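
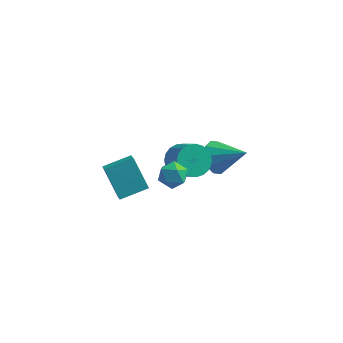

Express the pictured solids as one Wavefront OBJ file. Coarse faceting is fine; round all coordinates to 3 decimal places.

v -1.057 1.228 -1.218
v -0.503 2.044 -1.05
v 0.371 1.227 0.027
v -0.183 0.412 -0.142
v -0.808 2.087 -0.77
v 0.067 1.27 0.307
v -1.155 1.981 -0.568
v -0.281 1.165 0.509
v -1.486 1.746 -0.478
v -0.611 0.929 0.599
v -1.743 1.421 -0.516
v -0.868 0.604 0.561
v -1.881 1.062 -0.675
v -1.006 0.246 0.401
v -1.876 0.733 -0.929
v -1.001 -0.084 0.148
v -1.73 0.489 -1.232
v -0.856 -0.328 -0.156
v -1.468 0.373 -1.534
v -0.593 -0.444 -0.457
v -1.135 0.405 -1.78
v -0.26 -0.412 -0.703
v -0.788 0.579 -1.93
v 0.087 -0.238 -0.853
v -0.488 0.865 -1.956
v 0.387 0.049 -0.879
v -0.286 1.215 -1.855
v 0.588 0.398 -0.778
v -0.218 1.566 -1.644
v 0.657 0.75 -0.567
v -0.295 1.86 -1.359
v 0.58 1.043 -0.282
v -1.312 -1.839 1.407
v -0.721 -1.781 2.032
v -0.559 -2.839 0.788
v 0.032 -2.781 1.413
v -0.749 -3.103 1.587
v -1.214 -2.486 1.969
v -0.066 -2.134 0.851
v -0.531 -1.517 1.233
v 0.049 -1.964 1.688
v -0.373 -2.562 2.143
v -0.907 -2.058 0.677
v -1.329 -2.656 1.132
v -4.005 -3.348 2.348
v -3.675 -4.07 2.957
v -2.755 -2.47 2.712
v -2.426 -3.192 3.321
v -3.034 -4.128 0.899
v -2.705 -4.85 1.508
v -1.785 -3.25 1.263
v -1.455 -3.972 1.872
v 0.441 2.759 -2.221
v 1.036 2.776 -3.098
v 2.159 2.501 -1.059
v 0.981 3.391 -2.879
v 0.719 3.764 -2.409
v 0.351 3.754 -1.867
v 0.017 3.364 -1.46
v -0.154 2.742 -1.344
v -0.099 2.127 -1.563
v 0.163 1.754 -2.033
v 0.531 1.764 -2.575
v 0.865 2.154 -2.982
f 2 1 5
f 2 5 3
f 3 5 6
f 3 6 4
f 5 1 7
f 5 7 6
f 6 7 8
f 6 8 4
f 7 1 9
f 7 9 8
f 8 9 10
f 8 10 4
f 9 1 11
f 9 11 10
f 10 11 12
f 10 12 4
f 11 1 13
f 11 13 12
f 12 13 14
f 12 14 4
f 13 1 15
f 13 15 14
f 14 15 16
f 14 16 4
f 15 1 17
f 15 17 16
f 16 17 18
f 16 18 4
f 17 1 19
f 17 19 18
f 18 19 20
f 18 20 4
f 19 1 21
f 19 21 20
f 20 21 22
f 20 22 4
f 21 1 23
f 21 23 22
f 22 23 24
f 22 24 4
f 23 1 25
f 23 25 24
f 24 25 26
f 24 26 4
f 25 1 27
f 25 27 26
f 26 27 28
f 26 28 4
f 27 1 29
f 27 29 28
f 28 29 30
f 28 30 4
f 29 1 31
f 29 31 30
f 30 31 32
f 30 32 4
f 31 1 2
f 31 2 32
f 32 2 3
f 32 3 4
f 33 44 38
f 33 38 34
f 33 34 40
f 33 40 43
f 33 43 44
f 34 38 42
f 38 44 37
f 44 43 35
f 43 40 39
f 40 34 41
f 36 42 37
f 36 37 35
f 36 35 39
f 36 39 41
f 36 41 42
f 37 42 38
f 35 37 44
f 39 35 43
f 41 39 40
f 42 41 34
f 46 48 45
f 49 46 45
f 45 48 47
f 47 49 45
f 46 52 48
f 50 46 49
f 50 52 46
f 48 52 47
f 51 49 47
f 47 52 51
f 51 50 49
f 52 50 51
f 54 53 56
f 54 56 55
f 56 53 57
f 56 57 55
f 57 53 58
f 57 58 55
f 58 53 59
f 58 59 55
f 59 53 60
f 59 60 55
f 60 53 61
f 60 61 55
f 61 53 62
f 61 62 55
f 62 53 63
f 62 63 55
f 63 53 64
f 63 64 55
f 64 53 54
f 64 54 55



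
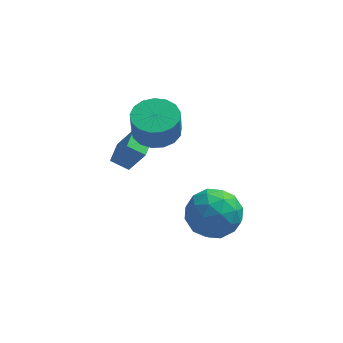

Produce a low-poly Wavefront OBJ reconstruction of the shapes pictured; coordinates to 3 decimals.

v -3.136 -0.611 -2.172
v -3.839 -0.506 -1.744
v -2.931 0.384 -2.08
v -3.634 0.489 -1.652
v -2.486 -0.849 -1.048
v -3.189 -0.744 -0.62
v -2.281 0.146 -0.956
v -2.984 0.251 -0.528
v -2.066 -1.005 0.564
v -1.154 -0.832 0.626
v -1.183 -1.083 1.738
v -2.094 -1.255 1.676
v -1.343 -0.438 0.71
v -1.371 -0.689 1.822
v -1.698 -0.174 0.761
v -1.726 -0.424 1.873
v -2.136 -0.1 0.766
v -2.165 -0.35 1.878
v -2.559 -0.233 0.725
v -2.588 -0.484 1.837
v -2.869 -0.543 0.648
v -2.897 -0.794 1.759
v -2.995 -0.959 0.551
v -3.023 -1.21 1.662
v -2.907 -1.385 0.457
v -2.936 -1.636 1.568
v -2.628 -1.724 0.387
v -2.656 -1.975 1.499
v -2.219 -1.899 0.359
v -2.247 -2.149 1.47
v -1.775 -1.868 0.377
v -1.804 -2.119 1.489
v -1.398 -1.64 0.438
v -1.427 -1.89 1.55
v -1.174 -1.266 0.528
v -1.202 -1.517 1.64
v -0.177 -1.489 -2.405
v 0.586 -1.177 -3.231
v -0.406 -3.163 -3.249
v 0.357 -2.851 -4.075
v 0.724 -3.044 -2.984
v 0.866 -2.01 -2.462
v -0.686 -2.33 -4.018
v -0.544 -1.296 -3.496
v 0.272 -1.697 -4.227
v 1.143 -2.138 -3.589
v -0.963 -2.202 -2.891
v -0.092 -2.643 -2.253
v 0.225 -1.186 -2.744
v -0.045 -3.154 -3.736
v 0.171 -3.268 -3.095
v 0.62 -3.084 -3.58
v 0.389 -1.676 -2.292
v 0.838 -1.492 -2.777
v 0.919 -2.59 -2.633
v -0.658 -2.848 -3.703
v -0.209 -2.664 -4.188
v -0.44 -1.256 -2.9
v 0.009 -1.072 -3.385
v -0.739 -1.75 -3.847
v 0.489 -1.308 -3.815
v 0.354 -2.292 -4.311
v -0.259 -1.986 -4.277
v -0.176 -1.378 -3.971
v 1.001 -1.568 -3.44
v 0.866 -2.552 -3.936
v 1.082 -2.665 -3.295
v 1.165 -2.057 -2.988
v 0.816 -1.873 -4.025
v -0.686 -1.788 -2.544
v -0.821 -2.772 -3.04
v -0.985 -2.283 -3.492
v -0.902 -1.675 -3.185
v -0.174 -2.048 -2.169
v -0.309 -3.032 -2.665
v 0.356 -2.962 -2.509
v 0.439 -2.354 -2.203
v -0.636 -2.467 -2.455
f 2 4 1
f 5 2 1
f 1 4 3
f 3 5 1
f 2 8 4
f 6 2 5
f 6 8 2
f 4 8 3
f 7 5 3
f 3 8 7
f 7 6 5
f 8 6 7
f 10 9 13
f 10 13 11
f 11 13 14
f 11 14 12
f 13 9 15
f 13 15 14
f 14 15 16
f 14 16 12
f 15 9 17
f 15 17 16
f 16 17 18
f 16 18 12
f 17 9 19
f 17 19 18
f 18 19 20
f 18 20 12
f 19 9 21
f 19 21 20
f 20 21 22
f 20 22 12
f 21 9 23
f 21 23 22
f 22 23 24
f 22 24 12
f 23 9 25
f 23 25 24
f 24 25 26
f 24 26 12
f 25 9 27
f 25 27 26
f 26 27 28
f 26 28 12
f 27 9 29
f 27 29 28
f 28 29 30
f 28 30 12
f 29 9 31
f 29 31 30
f 30 31 32
f 30 32 12
f 31 9 33
f 31 33 32
f 32 33 34
f 32 34 12
f 33 9 35
f 33 35 34
f 34 35 36
f 34 36 12
f 35 9 10
f 35 10 36
f 36 10 11
f 36 11 12
f 37 74 53
f 74 48 77
f 53 77 42
f 74 77 53
f 37 53 49
f 53 42 54
f 49 54 38
f 53 54 49
f 37 49 58
f 49 38 59
f 58 59 44
f 49 59 58
f 37 58 70
f 58 44 73
f 70 73 47
f 58 73 70
f 37 70 74
f 70 47 78
f 74 78 48
f 70 78 74
f 38 54 65
f 54 42 68
f 65 68 46
f 54 68 65
f 42 77 55
f 77 48 76
f 55 76 41
f 77 76 55
f 48 78 75
f 78 47 71
f 75 71 39
f 78 71 75
f 47 73 72
f 73 44 60
f 72 60 43
f 73 60 72
f 44 59 64
f 59 38 61
f 64 61 45
f 59 61 64
f 40 66 52
f 66 46 67
f 52 67 41
f 66 67 52
f 40 52 50
f 52 41 51
f 50 51 39
f 52 51 50
f 40 50 57
f 50 39 56
f 57 56 43
f 50 56 57
f 40 57 62
f 57 43 63
f 62 63 45
f 57 63 62
f 40 62 66
f 62 45 69
f 66 69 46
f 62 69 66
f 41 67 55
f 67 46 68
f 55 68 42
f 67 68 55
f 39 51 75
f 51 41 76
f 75 76 48
f 51 76 75
f 43 56 72
f 56 39 71
f 72 71 47
f 56 71 72
f 45 63 64
f 63 43 60
f 64 60 44
f 63 60 64
f 46 69 65
f 69 45 61
f 65 61 38
f 69 61 65



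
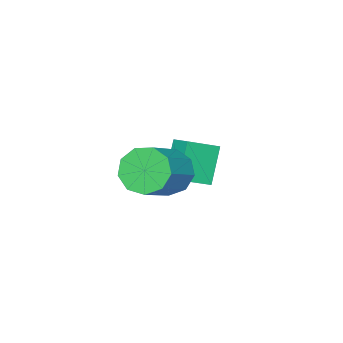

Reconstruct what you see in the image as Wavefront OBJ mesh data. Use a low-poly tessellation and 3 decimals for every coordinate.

v -1.274 -3.905 -3.012
v -2.3 -4.261 -1.466
v -1.048 -3.05 -2.665
v -2.075 -3.406 -1.118
v 0.015 -4.534 -2.302
v -1.012 -4.89 -0.755
v 0.24 -3.679 -1.954
v -0.786 -4.035 -0.408
v 1.686 -3.036 -0.426
v 2.292 -3.357 -1.274
v 4.059 -3.064 -0.122
v 3.454 -2.744 0.726
v 2.187 -2.619 -1.3
v 3.954 -2.327 -0.148
v 1.847 -2.077 -0.917
v 3.615 -1.784 0.235
v 1.433 -1.983 -0.305
v 3.2 -1.69 0.847
v 1.137 -2.382 0.251
v 2.904 -2.09 1.403
v 1.098 -3.088 0.49
v 2.865 -2.795 1.642
v 1.334 -3.769 0.3
v 3.102 -3.476 1.452
v 1.735 -4.107 -0.229
v 3.503 -3.815 0.923
v 2.114 -3.945 -0.851
v 3.881 -3.652 0.301
f 2 4 1
f 5 2 1
f 1 4 3
f 3 5 1
f 2 8 4
f 6 2 5
f 6 8 2
f 4 8 3
f 7 5 3
f 3 8 7
f 7 6 5
f 8 6 7
f 10 9 13
f 10 13 11
f 11 13 14
f 11 14 12
f 13 9 15
f 13 15 14
f 14 15 16
f 14 16 12
f 15 9 17
f 15 17 16
f 16 17 18
f 16 18 12
f 17 9 19
f 17 19 18
f 18 19 20
f 18 20 12
f 19 9 21
f 19 21 20
f 20 21 22
f 20 22 12
f 21 9 23
f 21 23 22
f 22 23 24
f 22 24 12
f 23 9 25
f 23 25 24
f 24 25 26
f 24 26 12
f 25 9 27
f 25 27 26
f 26 27 28
f 26 28 12
f 27 9 10
f 27 10 28
f 28 10 11
f 28 11 12



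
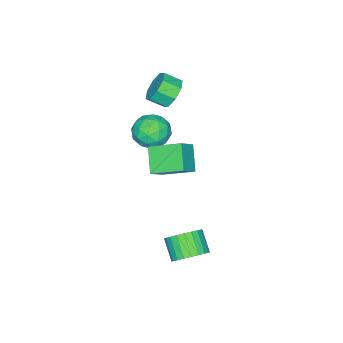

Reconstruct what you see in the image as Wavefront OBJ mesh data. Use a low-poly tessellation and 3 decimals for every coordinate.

v -3.881 -2.198 0.765
v -3.167 -1.52 1.158
v -2.645 -2.425 1.769
v -3.359 -3.102 1.375
v -3.826 -1.584 1.627
v -3.304 -2.488 2.238
v -4.517 -2.007 1.591
v -3.995 -2.911 2.202
v -4.836 -2.542 1.071
v -4.314 -3.446 1.682
v -4.595 -2.875 0.371
v -4.073 -3.78 0.982
v -3.936 -2.812 -0.098
v -3.414 -3.716 0.513
v -3.245 -2.389 -0.062
v -2.723 -3.293 0.549
v -2.926 -1.854 0.458
v -2.404 -2.758 1.069
v -2.4 -1.769 -0.163
v -1.632 -0.997 -0.735
v -1.748 -3.263 -1.305
v -0.98 -2.491 -1.877
v -0.783 -2.797 -0.702
v -1.185 -1.873 0.004
v -2.195 -2.387 -2.044
v -2.597 -1.463 -1.338
v -1.505 -1.379 -1.898
v -0.632 -1.632 -1.068
v -2.748 -2.628 -0.972
v -1.875 -2.881 -0.142
v -2.073 -1.251 -0.349
v -1.307 -3.009 -1.691
v -1.191 -3.188 -1
v -0.74 -2.734 -1.337
v -1.811 -1.766 0.086
v -1.359 -1.313 -0.251
v -0.86 -2.371 -0.231
v -2.021 -2.947 -1.789
v -1.569 -2.494 -2.126
v -2.64 -1.526 -0.703
v -2.189 -1.072 -1.04
v -2.52 -1.889 -1.809
v -1.547 -1.022 -1.369
v -1.164 -1.901 -2.04
v -1.878 -1.84 -2.138
v -2.115 -1.297 -1.723
v -1.034 -1.171 -0.881
v -0.651 -2.05 -1.552
v -0.535 -2.229 -0.861
v -0.772 -1.686 -0.447
v -0.96 -1.396 -1.564
v -2.729 -2.21 -0.488
v -2.346 -3.089 -1.159
v -2.608 -2.574 -1.593
v -2.845 -2.031 -1.179
v -2.216 -2.359 -0
v -1.833 -3.238 -0.671
v -1.265 -2.963 -0.317
v -1.502 -2.42 0.098
v -2.42 -2.864 -0.476
v -0.2 -0.42 -0.4
v -0.865 1.35 0.392
v 0.81 0.468 -1.535
v 0.146 2.238 -0.743
v 0.874 -0.438 0.543
v 0.21 1.332 1.335
v 1.885 0.45 -0.592
v 1.22 2.22 0.2
v 3.538 4.37 -4.42
v 4.069 3.562 -4.878
v 3.433 2.601 -3.918
v 2.902 3.41 -3.46
v 4.339 3.679 -4.582
v 3.702 2.718 -3.621
v 4.487 3.902 -4.261
v 3.85 2.941 -3.301
v 4.49 4.196 -3.964
v 3.854 3.235 -3.004
v 4.349 4.516 -3.737
v 3.713 3.555 -2.777
v 4.084 4.814 -3.614
v 3.448 3.853 -2.654
v 3.736 5.045 -3.613
v 3.1 4.084 -2.653
v 3.358 5.173 -3.736
v 2.722 4.212 -2.776
v 3.007 5.179 -3.962
v 2.371 4.218 -3.002
v 2.738 5.062 -4.259
v 2.101 4.101 -3.298
v 2.59 4.839 -4.579
v 1.953 3.878 -3.619
v 2.586 4.545 -4.876
v 1.95 3.584 -3.916
v 2.727 4.225 -5.103
v 2.091 3.264 -4.143
v 2.992 3.927 -5.226
v 2.356 2.966 -4.266
v 3.34 3.696 -5.227
v 2.704 2.735 -4.267
v 3.718 3.568 -5.104
v 3.082 2.607 -4.144
f 2 1 5
f 2 5 3
f 3 5 6
f 3 6 4
f 5 1 7
f 5 7 6
f 6 7 8
f 6 8 4
f 7 1 9
f 7 9 8
f 8 9 10
f 8 10 4
f 9 1 11
f 9 11 10
f 10 11 12
f 10 12 4
f 11 1 13
f 11 13 12
f 12 13 14
f 12 14 4
f 13 1 15
f 13 15 14
f 14 15 16
f 14 16 4
f 15 1 17
f 15 17 16
f 16 17 18
f 16 18 4
f 17 1 2
f 17 2 18
f 18 2 3
f 18 3 4
f 19 56 35
f 56 30 59
f 35 59 24
f 56 59 35
f 19 35 31
f 35 24 36
f 31 36 20
f 35 36 31
f 19 31 40
f 31 20 41
f 40 41 26
f 31 41 40
f 19 40 52
f 40 26 55
f 52 55 29
f 40 55 52
f 19 52 56
f 52 29 60
f 56 60 30
f 52 60 56
f 20 36 47
f 36 24 50
f 47 50 28
f 36 50 47
f 24 59 37
f 59 30 58
f 37 58 23
f 59 58 37
f 30 60 57
f 60 29 53
f 57 53 21
f 60 53 57
f 29 55 54
f 55 26 42
f 54 42 25
f 55 42 54
f 26 41 46
f 41 20 43
f 46 43 27
f 41 43 46
f 22 48 34
f 48 28 49
f 34 49 23
f 48 49 34
f 22 34 32
f 34 23 33
f 32 33 21
f 34 33 32
f 22 32 39
f 32 21 38
f 39 38 25
f 32 38 39
f 22 39 44
f 39 25 45
f 44 45 27
f 39 45 44
f 22 44 48
f 44 27 51
f 48 51 28
f 44 51 48
f 23 49 37
f 49 28 50
f 37 50 24
f 49 50 37
f 21 33 57
f 33 23 58
f 57 58 30
f 33 58 57
f 25 38 54
f 38 21 53
f 54 53 29
f 38 53 54
f 27 45 46
f 45 25 42
f 46 42 26
f 45 42 46
f 28 51 47
f 51 27 43
f 47 43 20
f 51 43 47
f 62 64 61
f 65 62 61
f 61 64 63
f 63 65 61
f 62 68 64
f 66 62 65
f 66 68 62
f 64 68 63
f 67 65 63
f 63 68 67
f 67 66 65
f 68 66 67
f 70 69 73
f 70 73 71
f 71 73 74
f 71 74 72
f 73 69 75
f 73 75 74
f 74 75 76
f 74 76 72
f 75 69 77
f 75 77 76
f 76 77 78
f 76 78 72
f 77 69 79
f 77 79 78
f 78 79 80
f 78 80 72
f 79 69 81
f 79 81 80
f 80 81 82
f 80 82 72
f 81 69 83
f 81 83 82
f 82 83 84
f 82 84 72
f 83 69 85
f 83 85 84
f 84 85 86
f 84 86 72
f 85 69 87
f 85 87 86
f 86 87 88
f 86 88 72
f 87 69 89
f 87 89 88
f 88 89 90
f 88 90 72
f 89 69 91
f 89 91 90
f 90 91 92
f 90 92 72
f 91 69 93
f 91 93 92
f 92 93 94
f 92 94 72
f 93 69 95
f 93 95 94
f 94 95 96
f 94 96 72
f 95 69 97
f 95 97 96
f 96 97 98
f 96 98 72
f 97 69 99
f 97 99 98
f 98 99 100
f 98 100 72
f 99 69 101
f 99 101 100
f 100 101 102
f 100 102 72
f 101 69 70
f 101 70 102
f 102 70 71
f 102 71 72



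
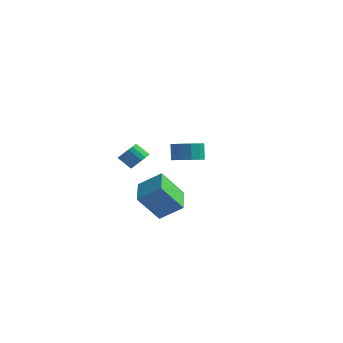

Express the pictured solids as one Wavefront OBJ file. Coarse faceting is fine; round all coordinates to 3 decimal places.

v -2.066 3.768 -3.949
v -1.096 3.563 -3.637
v -1.383 3.966 -2.478
v -2.354 4.172 -2.791
v -1.094 4.116 -3.829
v -1.381 4.519 -2.67
v -1.4 4.559 -4.059
v -1.687 4.963 -2.901
v -1.918 4.751 -4.255
v -2.206 5.155 -3.096
v -2.483 4.631 -4.353
v -2.771 5.035 -3.194
v -2.916 4.237 -4.323
v -3.203 4.641 -3.165
v -3.079 3.694 -4.175
v -3.366 4.098 -3.016
v -2.92 3.175 -3.955
v -3.208 3.578 -2.796
v -2.491 2.844 -3.733
v -2.778 3.247 -2.574
v -1.926 2.806 -3.58
v -2.214 3.21 -2.421
v -1.406 3.074 -3.544
v -1.694 3.478 -2.385
v -0.292 -2.215 -4.923
v -1.192 -3.158 -3.226
v 0.985 -1.669 -3.942
v 0.085 -2.612 -2.245
v 0.675 -3.808 -5.295
v -0.225 -4.751 -3.598
v 1.952 -3.262 -4.314
v 1.052 -4.205 -2.617
v -1.733 -2.069 -1.889
v -1.238 -1.968 -1.321
v -2.052 -2.13 -0.583
v -2.547 -2.231 -1.151
v -1.353 -1.655 -1.378
v -2.166 -1.817 -0.64
v -1.542 -1.423 -1.536
v -2.356 -1.586 -0.798
v -1.769 -1.32 -1.764
v -2.583 -1.482 -1.026
v -1.99 -1.365 -2.017
v -2.803 -1.527 -1.279
v -2.159 -1.549 -2.244
v -2.973 -1.712 -1.507
v -2.244 -1.836 -2.401
v -3.058 -1.999 -1.664
v -2.228 -2.17 -2.457
v -3.042 -2.332 -1.719
v -2.114 -2.483 -2.4
v -2.927 -2.645 -1.662
v -1.924 -2.714 -2.242
v -2.738 -2.877 -1.504
v -1.697 -2.818 -2.014
v -2.511 -2.98 -1.276
v -1.477 -2.773 -1.761
v -2.29 -2.935 -1.023
v -1.307 -2.588 -1.533
v -2.121 -2.751 -0.796
v -1.222 -2.301 -1.376
v -2.036 -2.464 -0.639
f 2 1 5
f 2 5 3
f 3 5 6
f 3 6 4
f 5 1 7
f 5 7 6
f 6 7 8
f 6 8 4
f 7 1 9
f 7 9 8
f 8 9 10
f 8 10 4
f 9 1 11
f 9 11 10
f 10 11 12
f 10 12 4
f 11 1 13
f 11 13 12
f 12 13 14
f 12 14 4
f 13 1 15
f 13 15 14
f 14 15 16
f 14 16 4
f 15 1 17
f 15 17 16
f 16 17 18
f 16 18 4
f 17 1 19
f 17 19 18
f 18 19 20
f 18 20 4
f 19 1 21
f 19 21 20
f 20 21 22
f 20 22 4
f 21 1 23
f 21 23 22
f 22 23 24
f 22 24 4
f 23 1 2
f 23 2 24
f 24 2 3
f 24 3 4
f 26 28 25
f 29 26 25
f 25 28 27
f 27 29 25
f 26 32 28
f 30 26 29
f 30 32 26
f 28 32 27
f 31 29 27
f 27 32 31
f 31 30 29
f 32 30 31
f 34 33 37
f 34 37 35
f 35 37 38
f 35 38 36
f 37 33 39
f 37 39 38
f 38 39 40
f 38 40 36
f 39 33 41
f 39 41 40
f 40 41 42
f 40 42 36
f 41 33 43
f 41 43 42
f 42 43 44
f 42 44 36
f 43 33 45
f 43 45 44
f 44 45 46
f 44 46 36
f 45 33 47
f 45 47 46
f 46 47 48
f 46 48 36
f 47 33 49
f 47 49 48
f 48 49 50
f 48 50 36
f 49 33 51
f 49 51 50
f 50 51 52
f 50 52 36
f 51 33 53
f 51 53 52
f 52 53 54
f 52 54 36
f 53 33 55
f 53 55 54
f 54 55 56
f 54 56 36
f 55 33 57
f 55 57 56
f 56 57 58
f 56 58 36
f 57 33 59
f 57 59 58
f 58 59 60
f 58 60 36
f 59 33 61
f 59 61 60
f 60 61 62
f 60 62 36
f 61 33 34
f 61 34 62
f 62 34 35
f 62 35 36



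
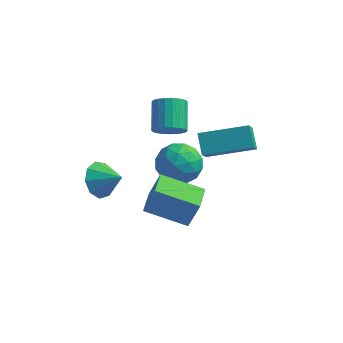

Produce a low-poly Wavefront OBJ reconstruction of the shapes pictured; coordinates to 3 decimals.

v -2.215 2.254 -1.535
v -1.239 2.288 -0.997
v -2.181 0.452 -1.483
v -1.205 0.486 -0.945
v -2.135 0.828 -0.435
v -2.157 1.941 -0.467
v -1.263 0.799 -2.013
v -1.285 1.912 -2.045
v -0.651 1.389 -1.292
v -1.19 1.407 -0.317
v -2.23 1.333 -2.163
v -2.769 1.351 -1.188
v -1.73 2.429 -1.271
v -1.69 0.311 -1.209
v -2.237 0.511 -0.91
v -1.663 0.532 -0.593
v -2.269 2.226 -0.959
v -1.696 2.246 -0.643
v -2.223 1.387 -0.312
v -1.724 0.494 -1.837
v -1.151 0.514 -1.521
v -1.757 2.208 -1.887
v -1.183 2.229 -1.57
v -1.197 1.353 -2.168
v -0.811 1.921 -1.128
v -0.791 0.861 -1.097
v -0.825 1.045 -1.725
v -0.838 1.7 -1.744
v -1.128 1.931 -0.554
v -1.108 0.872 -0.524
v -1.655 1.073 -0.224
v -1.667 1.727 -0.243
v -0.782 1.402 -0.728
v -2.312 1.868 -1.956
v -2.292 0.809 -1.926
v -1.753 1.013 -2.237
v -1.765 1.667 -2.256
v -2.629 1.879 -1.383
v -2.609 0.819 -1.352
v -2.582 1.04 -0.736
v -2.595 1.695 -0.755
v -2.638 1.338 -1.752
v -1.663 -0.245 2.592
v -0.993 -0.286 2.926
v -1.326 0.904 3.741
v -1.997 0.945 3.408
v -0.933 -0.101 2.682
v -1.266 1.088 3.497
v -0.999 0.058 2.422
v -1.332 1.248 3.238
v -1.18 0.166 2.192
v -1.513 1.355 3.007
v -1.444 0.202 2.031
v -1.778 1.391 2.846
v -1.747 0.161 1.967
v -2.08 1.35 2.782
v -2.035 0.05 2.011
v -2.368 1.239 2.827
v -2.259 -0.112 2.156
v -2.592 1.077 2.971
v -2.38 -0.297 2.376
v -2.713 0.892 3.192
v -2.377 -0.473 2.634
v -2.71 0.716 3.449
v -2.25 -0.609 2.884
v -2.584 0.58 3.7
v -2.023 -0.682 3.084
v -2.356 0.507 3.9
v -1.733 -0.68 3.199
v -2.066 0.509 4.014
v -1.431 -0.602 3.209
v -1.764 0.587 4.025
v -1.169 -0.463 3.112
v -1.502 0.726 3.928
v -1.517 -4.532 1.346
v -1.068 -4.386 2.664
v -1.639 -3.331 1.254
v -1.19 -3.185 2.572
v 0.31 -4.395 0.708
v 0.759 -4.249 2.026
v 0.188 -3.194 0.616
v 0.637 -3.048 1.934
v -3.993 -2.528 0.753
v -3.542 -2.729 -0.011
v -2.967 -2.712 1.407
v -3.505 -2.119 0.103
v -3.696 -1.699 0.521
v -4.026 -1.667 1.048
v -4.34 -2.038 1.437
v -4.492 -2.638 1.506
v -4.41 -3.186 1.222
v -4.133 -3.426 0.719
v -3.79 -3.246 0.232
v 0.153 -1.09 2.099
v 0.228 -2.051 3.155
v -0.236 -0.375 2.777
v -0.162 -1.336 3.833
v 2.122 -0.444 2.547
v 2.196 -1.405 3.603
v 1.732 0.271 3.225
v 1.807 -0.69 4.281
f 1 38 17
f 38 12 41
f 17 41 6
f 38 41 17
f 1 17 13
f 17 6 18
f 13 18 2
f 17 18 13
f 1 13 22
f 13 2 23
f 22 23 8
f 13 23 22
f 1 22 34
f 22 8 37
f 34 37 11
f 22 37 34
f 1 34 38
f 34 11 42
f 38 42 12
f 34 42 38
f 2 18 29
f 18 6 32
f 29 32 10
f 18 32 29
f 6 41 19
f 41 12 40
f 19 40 5
f 41 40 19
f 12 42 39
f 42 11 35
f 39 35 3
f 42 35 39
f 11 37 36
f 37 8 24
f 36 24 7
f 37 24 36
f 8 23 28
f 23 2 25
f 28 25 9
f 23 25 28
f 4 30 16
f 30 10 31
f 16 31 5
f 30 31 16
f 4 16 14
f 16 5 15
f 14 15 3
f 16 15 14
f 4 14 21
f 14 3 20
f 21 20 7
f 14 20 21
f 4 21 26
f 21 7 27
f 26 27 9
f 21 27 26
f 4 26 30
f 26 9 33
f 30 33 10
f 26 33 30
f 5 31 19
f 31 10 32
f 19 32 6
f 31 32 19
f 3 15 39
f 15 5 40
f 39 40 12
f 15 40 39
f 7 20 36
f 20 3 35
f 36 35 11
f 20 35 36
f 9 27 28
f 27 7 24
f 28 24 8
f 27 24 28
f 10 33 29
f 33 9 25
f 29 25 2
f 33 25 29
f 44 43 47
f 44 47 45
f 45 47 48
f 45 48 46
f 47 43 49
f 47 49 48
f 48 49 50
f 48 50 46
f 49 43 51
f 49 51 50
f 50 51 52
f 50 52 46
f 51 43 53
f 51 53 52
f 52 53 54
f 52 54 46
f 53 43 55
f 53 55 54
f 54 55 56
f 54 56 46
f 55 43 57
f 55 57 56
f 56 57 58
f 56 58 46
f 57 43 59
f 57 59 58
f 58 59 60
f 58 60 46
f 59 43 61
f 59 61 60
f 60 61 62
f 60 62 46
f 61 43 63
f 61 63 62
f 62 63 64
f 62 64 46
f 63 43 65
f 63 65 64
f 64 65 66
f 64 66 46
f 65 43 67
f 65 67 66
f 66 67 68
f 66 68 46
f 67 43 69
f 67 69 68
f 68 69 70
f 68 70 46
f 69 43 71
f 69 71 70
f 70 71 72
f 70 72 46
f 71 43 73
f 71 73 72
f 72 73 74
f 72 74 46
f 73 43 44
f 73 44 74
f 74 44 45
f 74 45 46
f 76 78 75
f 79 76 75
f 75 78 77
f 77 79 75
f 76 82 78
f 80 76 79
f 80 82 76
f 78 82 77
f 81 79 77
f 77 82 81
f 81 80 79
f 82 80 81
f 84 83 86
f 84 86 85
f 86 83 87
f 86 87 85
f 87 83 88
f 87 88 85
f 88 83 89
f 88 89 85
f 89 83 90
f 89 90 85
f 90 83 91
f 90 91 85
f 91 83 92
f 91 92 85
f 92 83 93
f 92 93 85
f 93 83 84
f 93 84 85
f 95 97 94
f 98 95 94
f 94 97 96
f 96 98 94
f 95 101 97
f 99 95 98
f 99 101 95
f 97 101 96
f 100 98 96
f 96 101 100
f 100 99 98
f 101 99 100



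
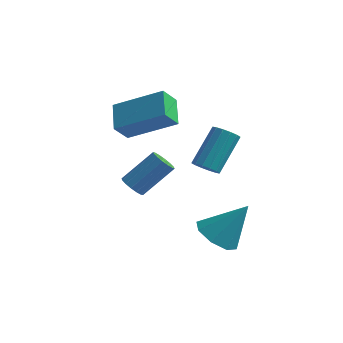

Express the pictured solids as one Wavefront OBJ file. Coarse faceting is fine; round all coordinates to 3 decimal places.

v -2.216 1.163 -1.345
v -1.933 1.386 -1.733
v -1.1 2.259 -0.623
v -1.384 2.037 -0.235
v -2.149 1.551 -1.7
v -1.316 2.424 -0.59
v -2.384 1.612 -1.572
v -1.551 2.485 -0.462
v -2.574 1.553 -1.383
v -1.741 2.426 -0.273
v -2.668 1.389 -1.184
v -1.835 2.263 -0.074
v -2.641 1.165 -1.028
v -1.808 2.039 0.082
v -2.5 0.941 -0.957
v -1.667 1.814 0.153
v -2.284 0.776 -0.99
v -1.451 1.649 0.12
v -2.049 0.715 -1.118
v -1.216 1.588 -0.008
v -1.859 0.774 -1.307
v -1.026 1.647 -0.197
v -1.765 0.937 -1.506
v -0.932 1.811 -0.396
v -1.792 1.161 -1.662
v -0.959 2.035 -0.552
v -3.382 3.157 -0.167
v -3.642 2.568 0.558
v -3.923 4.153 0.449
v -4.183 3.564 1.174
v -1.517 3.556 0.826
v -1.777 2.967 1.551
v -2.058 4.552 1.442
v -2.318 3.963 2.167
v 0.379 1.753 -0.013
v 0.604 2.102 -0.389
v 0.867 3.296 0.878
v 0.641 2.947 1.253
v 0.321 2.165 -0.389
v 0.584 3.358 0.878
v 0.053 2.117 -0.288
v 0.316 3.31 0.978
v -0.127 1.972 -0.114
v 0.136 3.165 1.153
v -0.172 1.768 0.087
v 0.091 2.961 1.354
v -0.07 1.56 0.262
v 0.193 2.754 1.528
v 0.153 1.404 0.362
v 0.416 2.598 1.629
v 0.436 1.342 0.362
v 0.699 2.535 1.629
v 0.704 1.39 0.262
v 0.967 2.583 1.528
v 0.884 1.535 0.087
v 1.147 2.728 1.354
v 0.929 1.739 -0.114
v 1.192 2.932 1.153
v 0.827 1.946 -0.288
v 1.09 3.14 0.978
v 0.874 1.639 -3.354
v 1.301 2.269 -3.889
v 1.826 2.241 -1.886
v 0.7 2.519 -3.601
v 0.2 2.253 -3.169
v 0.096 1.628 -2.844
v 0.447 1.01 -2.819
v 1.048 0.76 -3.106
v 1.547 1.025 -3.539
v 1.652 1.65 -3.863
f 2 1 5
f 2 5 3
f 3 5 6
f 3 6 4
f 5 1 7
f 5 7 6
f 6 7 8
f 6 8 4
f 7 1 9
f 7 9 8
f 8 9 10
f 8 10 4
f 9 1 11
f 9 11 10
f 10 11 12
f 10 12 4
f 11 1 13
f 11 13 12
f 12 13 14
f 12 14 4
f 13 1 15
f 13 15 14
f 14 15 16
f 14 16 4
f 15 1 17
f 15 17 16
f 16 17 18
f 16 18 4
f 17 1 19
f 17 19 18
f 18 19 20
f 18 20 4
f 19 1 21
f 19 21 20
f 20 21 22
f 20 22 4
f 21 1 23
f 21 23 22
f 22 23 24
f 22 24 4
f 23 1 25
f 23 25 24
f 24 25 26
f 24 26 4
f 25 1 2
f 25 2 26
f 26 2 3
f 26 3 4
f 28 30 27
f 31 28 27
f 27 30 29
f 29 31 27
f 28 34 30
f 32 28 31
f 32 34 28
f 30 34 29
f 33 31 29
f 29 34 33
f 33 32 31
f 34 32 33
f 36 35 39
f 36 39 37
f 37 39 40
f 37 40 38
f 39 35 41
f 39 41 40
f 40 41 42
f 40 42 38
f 41 35 43
f 41 43 42
f 42 43 44
f 42 44 38
f 43 35 45
f 43 45 44
f 44 45 46
f 44 46 38
f 45 35 47
f 45 47 46
f 46 47 48
f 46 48 38
f 47 35 49
f 47 49 48
f 48 49 50
f 48 50 38
f 49 35 51
f 49 51 50
f 50 51 52
f 50 52 38
f 51 35 53
f 51 53 52
f 52 53 54
f 52 54 38
f 53 35 55
f 53 55 54
f 54 55 56
f 54 56 38
f 55 35 57
f 55 57 56
f 56 57 58
f 56 58 38
f 57 35 59
f 57 59 58
f 58 59 60
f 58 60 38
f 59 35 36
f 59 36 60
f 60 36 37
f 60 37 38
f 62 61 64
f 62 64 63
f 64 61 65
f 64 65 63
f 65 61 66
f 65 66 63
f 66 61 67
f 66 67 63
f 67 61 68
f 67 68 63
f 68 61 69
f 68 69 63
f 69 61 70
f 69 70 63
f 70 61 62
f 70 62 63



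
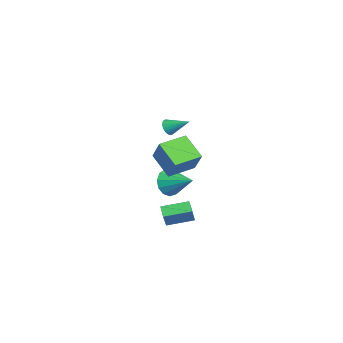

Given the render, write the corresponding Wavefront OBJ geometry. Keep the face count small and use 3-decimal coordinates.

v -4.187 -0.337 -3.583
v -3.633 -0.31 -4.522
v -2.993 1.097 -2.837
v -4.088 0.099 -4.578
v -4.575 0.368 -4.318
v -4.939 0.414 -3.825
v -5.063 0.221 -3.255
v -4.91 -0.149 -2.79
v -4.527 -0.579 -2.576
v -4.036 -0.932 -2.683
v -3.593 -1.096 -3.075
v -3.338 -1.02 -3.629
v -3.353 -0.726 -4.168
v 2.645 -1.38 2.024
v 3.713 -1.001 3.46
v 1.75 0.148 2.285
v 2.819 0.527 3.722
v 3.841 -0.487 0.898
v 4.91 -0.108 2.335
v 2.947 1.041 1.16
v 4.015 1.42 2.596
v 1.039 -0.454 3.598
v 1.325 -0.297 3.095
v 1.581 0.754 4.282
v 1.119 -0.189 3.066
v 0.901 -0.121 3.119
v 0.704 -0.104 3.244
v 0.559 -0.14 3.424
v 0.486 -0.224 3.63
v 0.498 -0.343 3.831
v 0.592 -0.479 3.997
v 0.754 -0.611 4.102
v 0.96 -0.719 4.131
v 1.177 -0.787 4.078
v 1.374 -0.804 3.952
v 1.52 -0.768 3.773
v 1.593 -0.684 3.567
v 1.581 -0.565 3.365
v 1.487 -0.429 3.2
v 0.037 -0.733 -4.28
v 0.727 -0.925 -3.172
v -0.08 0.974 -3.913
v 0.61 0.782 -2.804
v 0.81 -0.582 -4.736
v 1.5 -0.774 -3.627
v 0.693 1.125 -4.368
v 1.383 0.933 -3.26
f 2 1 4
f 2 4 3
f 4 1 5
f 4 5 3
f 5 1 6
f 5 6 3
f 6 1 7
f 6 7 3
f 7 1 8
f 7 8 3
f 8 1 9
f 8 9 3
f 9 1 10
f 9 10 3
f 10 1 11
f 10 11 3
f 11 1 12
f 11 12 3
f 12 1 13
f 12 13 3
f 13 1 2
f 13 2 3
f 15 17 14
f 18 15 14
f 14 17 16
f 16 18 14
f 15 21 17
f 19 15 18
f 19 21 15
f 17 21 16
f 20 18 16
f 16 21 20
f 20 19 18
f 21 19 20
f 23 22 25
f 23 25 24
f 25 22 26
f 25 26 24
f 26 22 27
f 26 27 24
f 27 22 28
f 27 28 24
f 28 22 29
f 28 29 24
f 29 22 30
f 29 30 24
f 30 22 31
f 30 31 24
f 31 22 32
f 31 32 24
f 32 22 33
f 32 33 24
f 33 22 34
f 33 34 24
f 34 22 35
f 34 35 24
f 35 22 36
f 35 36 24
f 36 22 37
f 36 37 24
f 37 22 38
f 37 38 24
f 38 22 39
f 38 39 24
f 39 22 23
f 39 23 24
f 41 43 40
f 44 41 40
f 40 43 42
f 42 44 40
f 41 47 43
f 45 41 44
f 45 47 41
f 43 47 42
f 46 44 42
f 42 47 46
f 46 45 44
f 47 45 46



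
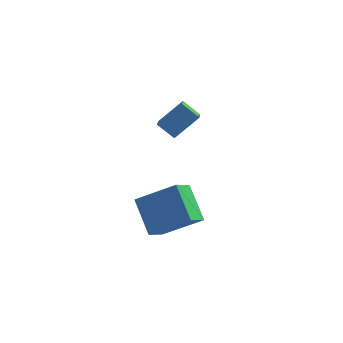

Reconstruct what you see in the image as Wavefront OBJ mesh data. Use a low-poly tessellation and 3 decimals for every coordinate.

v 1.584 3.054 2.697
v 1.924 1.722 3.393
v 0.913 3.158 3.224
v 1.253 1.827 3.92
v 2.327 3.673 3.52
v 2.667 2.342 4.216
v 1.656 3.778 4.047
v 1.996 2.446 4.743
v 1.453 0.062 -0.734
v 0.649 0.99 0.353
v 1.707 0.906 -1.267
v 0.902 1.835 -0.18
v 2.958 0.225 0.24
v 2.153 1.154 1.327
v 3.211 1.07 -0.293
v 2.407 1.998 0.794
f 2 4 1
f 5 2 1
f 1 4 3
f 3 5 1
f 2 8 4
f 6 2 5
f 6 8 2
f 4 8 3
f 7 5 3
f 3 8 7
f 7 6 5
f 8 6 7
f 10 12 9
f 13 10 9
f 9 12 11
f 11 13 9
f 10 16 12
f 14 10 13
f 14 16 10
f 12 16 11
f 15 13 11
f 11 16 15
f 15 14 13
f 16 14 15



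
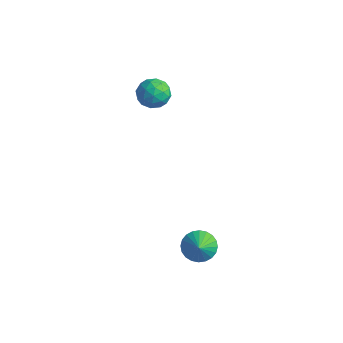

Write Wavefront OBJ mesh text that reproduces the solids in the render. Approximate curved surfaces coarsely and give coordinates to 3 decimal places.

v -3.124 0.319 4.518
v -2.312 -0.174 4.044
v -4.228 -0.726 3.716
v -3.416 -1.219 3.242
v -3.564 -1.326 4.288
v -2.882 -0.68 4.784
v -3.658 -0.22 2.976
v -2.976 0.426 3.472
v -2.642 -0.507 3.091
v -2.584 -1.191 3.902
v -3.956 0.291 3.858
v -3.898 -0.393 4.669
v -2.621 0.164 4.352
v -3.919 -1.064 3.408
v -4.006 -1.127 4.023
v -3.528 -1.417 3.745
v -2.956 -0.133 4.786
v -2.479 -0.423 4.508
v -3.215 -1.1 4.651
v -4.061 -0.477 3.252
v -3.584 -0.767 2.974
v -3.012 0.517 4.015
v -2.534 0.227 3.737
v -3.325 0.2 3.109
v -2.338 -0.322 3.513
v -2.987 -0.936 3.041
v -3.129 -0.348 2.885
v -2.728 0.031 3.177
v -2.304 -0.724 3.989
v -2.952 -1.338 3.517
v -3.04 -1.4 4.132
v -2.639 -1.021 4.424
v -2.498 -0.919 3.429
v -3.588 0.438 4.243
v -4.236 -0.176 3.771
v -3.901 0.121 3.336
v -3.5 0.5 3.628
v -3.553 0.036 4.719
v -4.202 -0.578 4.247
v -3.812 -0.931 4.583
v -3.411 -0.552 4.875
v -4.042 0.019 4.331
v 3.245 -3.075 -3.65
v 3.722 -3.561 -4.41
v 3.935 -3.745 -2.79
v 3.961 -3.247 -4.357
v 4.091 -2.907 -4.196
v 4.092 -2.592 -3.952
v 3.964 -2.351 -3.663
v 3.727 -2.221 -3.371
v 3.416 -2.22 -3.122
v 3.08 -2.349 -2.953
v 2.769 -2.589 -2.891
v 2.53 -2.903 -2.944
v 2.4 -3.244 -3.105
v 2.399 -3.558 -3.348
v 2.527 -3.799 -3.638
v 2.764 -3.93 -3.93
v 3.075 -3.931 -4.179
v 3.411 -3.801 -4.347
f 1 38 17
f 38 12 41
f 17 41 6
f 38 41 17
f 1 17 13
f 17 6 18
f 13 18 2
f 17 18 13
f 1 13 22
f 13 2 23
f 22 23 8
f 13 23 22
f 1 22 34
f 22 8 37
f 34 37 11
f 22 37 34
f 1 34 38
f 34 11 42
f 38 42 12
f 34 42 38
f 2 18 29
f 18 6 32
f 29 32 10
f 18 32 29
f 6 41 19
f 41 12 40
f 19 40 5
f 41 40 19
f 12 42 39
f 42 11 35
f 39 35 3
f 42 35 39
f 11 37 36
f 37 8 24
f 36 24 7
f 37 24 36
f 8 23 28
f 23 2 25
f 28 25 9
f 23 25 28
f 4 30 16
f 30 10 31
f 16 31 5
f 30 31 16
f 4 16 14
f 16 5 15
f 14 15 3
f 16 15 14
f 4 14 21
f 14 3 20
f 21 20 7
f 14 20 21
f 4 21 26
f 21 7 27
f 26 27 9
f 21 27 26
f 4 26 30
f 26 9 33
f 30 33 10
f 26 33 30
f 5 31 19
f 31 10 32
f 19 32 6
f 31 32 19
f 3 15 39
f 15 5 40
f 39 40 12
f 15 40 39
f 7 20 36
f 20 3 35
f 36 35 11
f 20 35 36
f 9 27 28
f 27 7 24
f 28 24 8
f 27 24 28
f 10 33 29
f 33 9 25
f 29 25 2
f 33 25 29
f 44 43 46
f 44 46 45
f 46 43 47
f 46 47 45
f 47 43 48
f 47 48 45
f 48 43 49
f 48 49 45
f 49 43 50
f 49 50 45
f 50 43 51
f 50 51 45
f 51 43 52
f 51 52 45
f 52 43 53
f 52 53 45
f 53 43 54
f 53 54 45
f 54 43 55
f 54 55 45
f 55 43 56
f 55 56 45
f 56 43 57
f 56 57 45
f 57 43 58
f 57 58 45
f 58 43 59
f 58 59 45
f 59 43 60
f 59 60 45
f 60 43 44
f 60 44 45



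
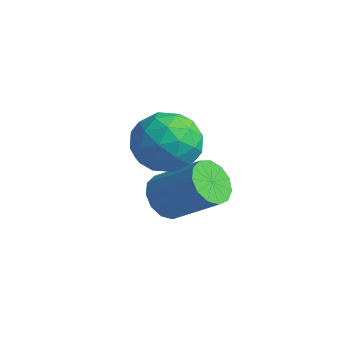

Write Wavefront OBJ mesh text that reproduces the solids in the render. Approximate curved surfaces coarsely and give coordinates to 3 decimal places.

v -2.361 -3.096 -1.959
v -1.748 -3.321 -2.593
v -0.247 -2.67 -1.375
v -0.859 -2.444 -0.741
v -1.882 -2.835 -2.688
v -0.381 -2.184 -1.47
v -2.168 -2.432 -2.551
v -0.666 -1.781 -1.333
v -2.515 -2.239 -2.227
v -1.013 -1.588 -1.008
v -2.813 -2.319 -1.817
v -1.312 -1.668 -0.599
v -2.967 -2.645 -1.452
v -1.466 -1.993 -0.234
v -2.929 -3.114 -1.249
v -1.428 -2.462 -0.031
v -2.711 -3.577 -1.271
v -1.209 -2.926 -0.052
v -2.381 -3.887 -1.511
v -0.88 -3.236 -0.293
v -2.045 -3.946 -1.894
v -0.543 -3.295 -0.676
v -1.809 -3.735 -2.297
v -0.308 -3.084 -1.079
v -2.211 -3.315 2
v -1.522 -2.742 1.157
v -1.198 -4.998 1.683
v -0.509 -4.425 0.84
v -0.396 -4.131 2.03
v -1.023 -3.091 2.225
v -1.697 -4.649 0.615
v -2.324 -3.609 0.81
v -1.205 -3.566 0.301
v -0.401 -3.246 1.175
v -2.319 -4.494 1.665
v -1.515 -4.174 2.539
v -1.956 -2.88 1.606
v -0.764 -4.86 1.234
v -0.698 -4.687 1.933
v -0.293 -4.35 1.438
v -1.662 -3.086 2.234
v -1.257 -2.749 1.738
v -0.595 -3.566 2.252
v -1.463 -4.991 1.102
v -1.058 -4.654 0.606
v -2.427 -3.39 1.402
v -2.022 -3.053 0.907
v -2.125 -4.174 0.588
v -1.364 -3.028 0.607
v -0.769 -4.018 0.421
v -1.467 -4.149 0.289
v -1.835 -3.538 0.404
v -0.892 -2.84 1.121
v -0.296 -3.83 0.935
v -0.23 -3.657 1.634
v -0.598 -3.046 1.749
v -0.705 -3.325 0.618
v -2.424 -3.91 1.905
v -1.828 -4.9 1.719
v -2.122 -4.694 1.091
v -2.49 -4.083 1.206
v -1.951 -3.722 2.419
v -1.356 -4.712 2.233
v -0.885 -4.202 2.436
v -1.253 -3.591 2.551
v -2.015 -4.415 2.222
f 2 1 5
f 2 5 3
f 3 5 6
f 3 6 4
f 5 1 7
f 5 7 6
f 6 7 8
f 6 8 4
f 7 1 9
f 7 9 8
f 8 9 10
f 8 10 4
f 9 1 11
f 9 11 10
f 10 11 12
f 10 12 4
f 11 1 13
f 11 13 12
f 12 13 14
f 12 14 4
f 13 1 15
f 13 15 14
f 14 15 16
f 14 16 4
f 15 1 17
f 15 17 16
f 16 17 18
f 16 18 4
f 17 1 19
f 17 19 18
f 18 19 20
f 18 20 4
f 19 1 21
f 19 21 20
f 20 21 22
f 20 22 4
f 21 1 23
f 21 23 22
f 22 23 24
f 22 24 4
f 23 1 2
f 23 2 24
f 24 2 3
f 24 3 4
f 25 62 41
f 62 36 65
f 41 65 30
f 62 65 41
f 25 41 37
f 41 30 42
f 37 42 26
f 41 42 37
f 25 37 46
f 37 26 47
f 46 47 32
f 37 47 46
f 25 46 58
f 46 32 61
f 58 61 35
f 46 61 58
f 25 58 62
f 58 35 66
f 62 66 36
f 58 66 62
f 26 42 53
f 42 30 56
f 53 56 34
f 42 56 53
f 30 65 43
f 65 36 64
f 43 64 29
f 65 64 43
f 36 66 63
f 66 35 59
f 63 59 27
f 66 59 63
f 35 61 60
f 61 32 48
f 60 48 31
f 61 48 60
f 32 47 52
f 47 26 49
f 52 49 33
f 47 49 52
f 28 54 40
f 54 34 55
f 40 55 29
f 54 55 40
f 28 40 38
f 40 29 39
f 38 39 27
f 40 39 38
f 28 38 45
f 38 27 44
f 45 44 31
f 38 44 45
f 28 45 50
f 45 31 51
f 50 51 33
f 45 51 50
f 28 50 54
f 50 33 57
f 54 57 34
f 50 57 54
f 29 55 43
f 55 34 56
f 43 56 30
f 55 56 43
f 27 39 63
f 39 29 64
f 63 64 36
f 39 64 63
f 31 44 60
f 44 27 59
f 60 59 35
f 44 59 60
f 33 51 52
f 51 31 48
f 52 48 32
f 51 48 52
f 34 57 53
f 57 33 49
f 53 49 26
f 57 49 53



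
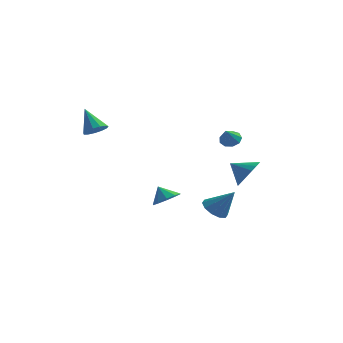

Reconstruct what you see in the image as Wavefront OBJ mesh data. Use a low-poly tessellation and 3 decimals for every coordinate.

v -2.729 -2.255 2.529
v -2.285 -2.612 2.953
v -3.591 -1.805 3.811
v -2.137 -2.241 2.922
v -2.178 -1.875 2.766
v -2.393 -1.63 2.535
v -2.715 -1.583 2.302
v -3.041 -1.749 2.141
v -3.268 -2.077 2.103
v -3.324 -2.461 2.2
v -3.19 -2.779 2.402
v -2.911 -2.932 2.644
v -2.573 -2.869 2.849
v 3.544 3.655 -1.652
v 4.106 3.286 -0.871
v 2.496 3.505 -0.968
v 4.097 3.736 -0.787
v 3.978 4.17 -0.873
v 3.774 4.503 -1.114
v 3.524 4.667 -1.462
v 3.278 4.63 -1.847
v 3.085 4.401 -2.193
v 2.982 4.024 -2.432
v 2.991 3.573 -2.517
v 3.11 3.139 -2.43
v 3.314 2.807 -2.189
v 3.564 2.643 -1.842
v 3.81 2.679 -1.457
v 4.003 2.908 -1.11
v 1.543 3.69 -4.608
v 2.23 3.568 -5.145
v 2.657 3.81 -3.212
v 2.134 4.102 -5.114
v 1.813 4.479 -4.89
v 1.388 4.555 -4.559
v 1.023 4.301 -4.246
v 0.857 3.813 -4.072
v 0.953 3.279 -4.102
v 1.274 2.901 -4.326
v 1.698 2.826 -4.658
v 2.063 3.08 -4.971
v 3.933 0.008 2.121
v 4.218 -0.378 1.744
v 3.967 -0.748 2.919
v 4.498 -0.148 1.95
v 4.513 0.156 2.236
v 4.258 0.39 2.468
v 3.85 0.445 2.537
v 3.481 0.296 2.412
v 3.324 0.011 2.15
v 3.452 -0.275 1.874
v 3.805 -0.428 1.714
v -0.408 1.567 -3.452
v 0.101 2.243 -3.21
v -0.992 1.713 -2.628
v -0.296 2.437 -3.527
v -0.736 2.298 -3.815
v -1.051 1.88 -3.964
v -1.12 1.343 -3.917
v -0.917 0.891 -3.693
v -0.52 0.697 -3.376
v -0.079 0.836 -3.089
v 0.235 1.253 -2.939
v 0.304 1.791 -2.986
f 2 1 4
f 2 4 3
f 4 1 5
f 4 5 3
f 5 1 6
f 5 6 3
f 6 1 7
f 6 7 3
f 7 1 8
f 7 8 3
f 8 1 9
f 8 9 3
f 9 1 10
f 9 10 3
f 10 1 11
f 10 11 3
f 11 1 12
f 11 12 3
f 12 1 13
f 12 13 3
f 13 1 2
f 13 2 3
f 15 14 17
f 15 17 16
f 17 14 18
f 17 18 16
f 18 14 19
f 18 19 16
f 19 14 20
f 19 20 16
f 20 14 21
f 20 21 16
f 21 14 22
f 21 22 16
f 22 14 23
f 22 23 16
f 23 14 24
f 23 24 16
f 24 14 25
f 24 25 16
f 25 14 26
f 25 26 16
f 26 14 27
f 26 27 16
f 27 14 28
f 27 28 16
f 28 14 29
f 28 29 16
f 29 14 15
f 29 15 16
f 31 30 33
f 31 33 32
f 33 30 34
f 33 34 32
f 34 30 35
f 34 35 32
f 35 30 36
f 35 36 32
f 36 30 37
f 36 37 32
f 37 30 38
f 37 38 32
f 38 30 39
f 38 39 32
f 39 30 40
f 39 40 32
f 40 30 41
f 40 41 32
f 41 30 31
f 41 31 32
f 43 42 45
f 43 45 44
f 45 42 46
f 45 46 44
f 46 42 47
f 46 47 44
f 47 42 48
f 47 48 44
f 48 42 49
f 48 49 44
f 49 42 50
f 49 50 44
f 50 42 51
f 50 51 44
f 51 42 52
f 51 52 44
f 52 42 43
f 52 43 44
f 54 53 56
f 54 56 55
f 56 53 57
f 56 57 55
f 57 53 58
f 57 58 55
f 58 53 59
f 58 59 55
f 59 53 60
f 59 60 55
f 60 53 61
f 60 61 55
f 61 53 62
f 61 62 55
f 62 53 63
f 62 63 55
f 63 53 64
f 63 64 55
f 64 53 54
f 64 54 55



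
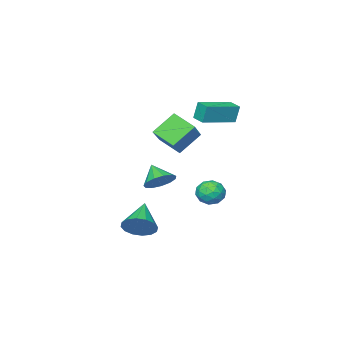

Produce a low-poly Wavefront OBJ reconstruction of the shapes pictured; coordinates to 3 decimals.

v -3.221 1.35 2.618
v -3.418 1.476 3.713
v -3.095 2.197 2.543
v -3.292 2.323 3.638
v -1.148 1.077 3.022
v -1.345 1.203 4.117
v -1.022 1.924 2.947
v -1.219 2.05 4.042
v -0.929 1.916 2.088
v -0.597 0.694 2.773
v 0.402 2.938 3.266
v 0.734 1.715 3.951
v 0.266 1.625 0.989
v 0.598 0.402 1.674
v 1.597 2.646 2.167
v 1.929 1.424 2.852
v 0.118 -0.12 -1.655
v 1.029 -0.131 -1.467
v -0.078 -1.06 -0.765
v 0.815 0.22 -1.142
v 0.381 0.464 -0.98
v -0.137 0.523 -1.033
v -0.574 0.377 -1.283
v -0.791 0.074 -1.651
v -0.72 -0.29 -2.021
v -0.382 -0.601 -2.274
v 0.115 -0.758 -2.331
v 0.612 -0.713 -2.173
v 0.953 -0.479 -1.851
v -0.847 2.994 -1.688
v -0.419 2.407 -2.153
v -2.041 2.313 -1.927
v -1.613 1.726 -2.392
v -1.497 1.769 -1.539
v -0.759 2.189 -1.391
v -1.701 2.531 -2.689
v -0.963 2.951 -2.541
v -0.947 2.121 -2.771
v -0.821 1.65 -2.06
v -1.639 3.07 -2.02
v -1.513 2.599 -1.309
v -0.528 2.76 -1.899
v -1.932 1.96 -2.181
v -1.864 1.985 -1.679
v -1.612 1.64 -1.952
v -0.728 2.632 -1.452
v -0.477 2.287 -1.725
v -1.11 1.912 -1.364
v -1.983 2.433 -2.355
v -1.732 2.088 -2.628
v -0.848 3.08 -2.128
v -0.596 2.735 -2.401
v -1.35 2.808 -2.716
v -0.587 2.247 -2.536
v -1.289 1.847 -2.677
v -1.34 2.32 -2.852
v -0.907 2.567 -2.765
v -0.513 1.97 -2.118
v -1.215 1.57 -2.259
v -1.146 1.595 -1.757
v -0.713 1.842 -1.67
v -0.823 1.802 -2.482
v -1.245 3.15 -1.821
v -1.947 2.75 -1.962
v -1.747 2.878 -2.41
v -1.314 3.125 -2.323
v -1.171 2.873 -1.403
v -1.873 2.473 -1.544
v -1.553 2.153 -1.315
v -1.12 2.4 -1.228
v -1.637 2.918 -1.598
v 2.716 1.264 -3.777
v 3.322 0.497 -3.83
v 1.424 0.176 -2.783
v 3.451 0.736 -3.401
v 3.382 1.117 -3.074
v 3.134 1.537 -2.934
v 2.775 1.885 -3.021
v 2.4 2.066 -3.31
v 2.109 2.032 -3.724
v 1.981 1.793 -4.153
v 2.05 1.412 -4.481
v 2.297 0.992 -4.62
v 2.656 0.644 -4.534
v 3.032 0.463 -4.244
f 2 4 1
f 5 2 1
f 1 4 3
f 3 5 1
f 2 8 4
f 6 2 5
f 6 8 2
f 4 8 3
f 7 5 3
f 3 8 7
f 7 6 5
f 8 6 7
f 10 12 9
f 13 10 9
f 9 12 11
f 11 13 9
f 10 16 12
f 14 10 13
f 14 16 10
f 12 16 11
f 15 13 11
f 11 16 15
f 15 14 13
f 16 14 15
f 18 17 20
f 18 20 19
f 20 17 21
f 20 21 19
f 21 17 22
f 21 22 19
f 22 17 23
f 22 23 19
f 23 17 24
f 23 24 19
f 24 17 25
f 24 25 19
f 25 17 26
f 25 26 19
f 26 17 27
f 26 27 19
f 27 17 28
f 27 28 19
f 28 17 29
f 28 29 19
f 29 17 18
f 29 18 19
f 30 67 46
f 67 41 70
f 46 70 35
f 67 70 46
f 30 46 42
f 46 35 47
f 42 47 31
f 46 47 42
f 30 42 51
f 42 31 52
f 51 52 37
f 42 52 51
f 30 51 63
f 51 37 66
f 63 66 40
f 51 66 63
f 30 63 67
f 63 40 71
f 67 71 41
f 63 71 67
f 31 47 58
f 47 35 61
f 58 61 39
f 47 61 58
f 35 70 48
f 70 41 69
f 48 69 34
f 70 69 48
f 41 71 68
f 71 40 64
f 68 64 32
f 71 64 68
f 40 66 65
f 66 37 53
f 65 53 36
f 66 53 65
f 37 52 57
f 52 31 54
f 57 54 38
f 52 54 57
f 33 59 45
f 59 39 60
f 45 60 34
f 59 60 45
f 33 45 43
f 45 34 44
f 43 44 32
f 45 44 43
f 33 43 50
f 43 32 49
f 50 49 36
f 43 49 50
f 33 50 55
f 50 36 56
f 55 56 38
f 50 56 55
f 33 55 59
f 55 38 62
f 59 62 39
f 55 62 59
f 34 60 48
f 60 39 61
f 48 61 35
f 60 61 48
f 32 44 68
f 44 34 69
f 68 69 41
f 44 69 68
f 36 49 65
f 49 32 64
f 65 64 40
f 49 64 65
f 38 56 57
f 56 36 53
f 57 53 37
f 56 53 57
f 39 62 58
f 62 38 54
f 58 54 31
f 62 54 58
f 73 72 75
f 73 75 74
f 75 72 76
f 75 76 74
f 76 72 77
f 76 77 74
f 77 72 78
f 77 78 74
f 78 72 79
f 78 79 74
f 79 72 80
f 79 80 74
f 80 72 81
f 80 81 74
f 81 72 82
f 81 82 74
f 82 72 83
f 82 83 74
f 83 72 84
f 83 84 74
f 84 72 85
f 84 85 74
f 85 72 73
f 85 73 74



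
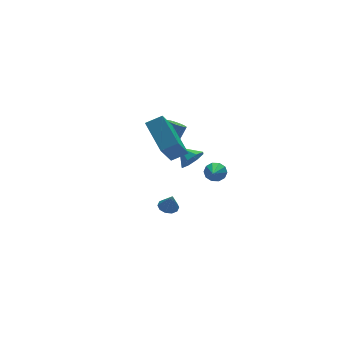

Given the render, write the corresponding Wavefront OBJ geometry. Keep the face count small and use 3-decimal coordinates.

v -1.192 -1.688 1.519
v -2.106 -2.329 2.867
v -1.089 0.179 2.476
v -2.002 -0.462 3.824
v -0.358 -1.958 1.956
v -1.271 -2.599 3.304
v -0.254 -0.091 2.913
v -1.168 -0.732 4.261
v 0.615 -0.599 0.394
v 1.135 -0.165 0.028
v 0.305 0.239 0.946
v 0.615 -0.176 -0.249
v 0.095 -0.434 -0.149
v -0.12 -0.789 0.269
v 0.095 -1.033 0.761
v 0.615 -1.022 1.038
v 1.135 -0.764 0.938
v 1.351 -0.409 0.519
v 0.251 1.585 0.599
v 0.524 2.028 0.366
v 1.223 2.197 1.508
v 0.949 1.755 1.741
v 0.337 2.132 0.465
v 1.035 2.302 1.608
v 0.134 2.143 0.587
v 0.832 2.313 1.73
v -0.049 2.057 0.711
v 0.65 2.227 1.854
v -0.179 1.889 0.816
v 0.519 2.059 1.959
v -0.236 1.669 0.883
v 0.463 1.839 2.026
v -0.208 1.434 0.901
v 0.49 1.604 2.044
v -0.101 1.225 0.867
v 0.598 1.395 2.01
v 0.067 1.079 0.786
v 0.765 1.249 1.929
v 0.267 1.02 0.673
v 0.965 1.19 1.816
v 0.464 1.059 0.547
v 1.162 1.229 1.69
v 0.624 1.189 0.43
v 1.322 1.359 1.572
v 0.72 1.387 0.342
v 1.418 1.557 1.485
v 0.734 1.619 0.298
v 1.432 1.789 1.441
v 0.665 1.846 0.307
v 1.363 2.016 1.45
v 1.193 -1.969 0.099
v 1.506 -2.387 -0.196
v 0.427 -3.051 0.821
v 1.688 -2.308 0.117
v 1.682 -2.099 0.423
v 1.488 -1.84 0.606
v 1.183 -1.631 0.595
v 0.881 -1.55 0.395
v 0.699 -1.63 0.082
v 0.705 -1.839 -0.224
v 0.899 -2.097 -0.407
v 1.204 -2.307 -0.396
v 0.155 1.182 -4.079
v 0.724 1.296 -4.063
v 0.205 0.798 -3.081
v 0.549 1.585 -3.943
v 0.224 1.72 -3.875
v -0.127 1.65 -3.885
v -0.37 1.401 -3.969
v -0.413 1.068 -4.094
v -0.239 0.778 -4.214
v 0.086 0.643 -4.283
v 0.437 0.714 -4.273
v 0.681 0.963 -4.189
f 2 4 1
f 5 2 1
f 1 4 3
f 3 5 1
f 2 8 4
f 6 2 5
f 6 8 2
f 4 8 3
f 7 5 3
f 3 8 7
f 7 6 5
f 8 6 7
f 10 9 12
f 10 12 11
f 12 9 13
f 12 13 11
f 13 9 14
f 13 14 11
f 14 9 15
f 14 15 11
f 15 9 16
f 15 16 11
f 16 9 17
f 16 17 11
f 17 9 18
f 17 18 11
f 18 9 10
f 18 10 11
f 20 19 23
f 20 23 21
f 21 23 24
f 21 24 22
f 23 19 25
f 23 25 24
f 24 25 26
f 24 26 22
f 25 19 27
f 25 27 26
f 26 27 28
f 26 28 22
f 27 19 29
f 27 29 28
f 28 29 30
f 28 30 22
f 29 19 31
f 29 31 30
f 30 31 32
f 30 32 22
f 31 19 33
f 31 33 32
f 32 33 34
f 32 34 22
f 33 19 35
f 33 35 34
f 34 35 36
f 34 36 22
f 35 19 37
f 35 37 36
f 36 37 38
f 36 38 22
f 37 19 39
f 37 39 38
f 38 39 40
f 38 40 22
f 39 19 41
f 39 41 40
f 40 41 42
f 40 42 22
f 41 19 43
f 41 43 42
f 42 43 44
f 42 44 22
f 43 19 45
f 43 45 44
f 44 45 46
f 44 46 22
f 45 19 47
f 45 47 46
f 46 47 48
f 46 48 22
f 47 19 49
f 47 49 48
f 48 49 50
f 48 50 22
f 49 19 20
f 49 20 50
f 50 20 21
f 50 21 22
f 52 51 54
f 52 54 53
f 54 51 55
f 54 55 53
f 55 51 56
f 55 56 53
f 56 51 57
f 56 57 53
f 57 51 58
f 57 58 53
f 58 51 59
f 58 59 53
f 59 51 60
f 59 60 53
f 60 51 61
f 60 61 53
f 61 51 62
f 61 62 53
f 62 51 52
f 62 52 53
f 64 63 66
f 64 66 65
f 66 63 67
f 66 67 65
f 67 63 68
f 67 68 65
f 68 63 69
f 68 69 65
f 69 63 70
f 69 70 65
f 70 63 71
f 70 71 65
f 71 63 72
f 71 72 65
f 72 63 73
f 72 73 65
f 73 63 74
f 73 74 65
f 74 63 64
f 74 64 65



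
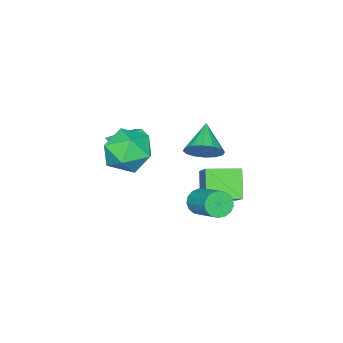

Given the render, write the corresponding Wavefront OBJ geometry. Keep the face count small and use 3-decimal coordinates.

v -0.78 1.968 -2.486
v -0.184 1.825 -2.631
v 0.316 3.109 -1.839
v -0.28 3.252 -1.694
v -0.273 2.001 -2.859
v 0.227 3.285 -2.067
v -0.479 2.169 -3.002
v 0.021 3.453 -2.209
v -0.754 2.291 -3.027
v -0.254 3.575 -2.234
v -1.034 2.339 -2.927
v -0.534 3.623 -2.135
v -1.257 2.302 -2.727
v -0.757 3.586 -1.934
v -1.37 2.188 -2.472
v -0.87 3.473 -1.679
v -1.348 2.024 -2.22
v -0.848 3.309 -1.427
v -1.196 1.847 -2.029
v -0.696 3.132 -1.236
v -0.949 1.698 -1.943
v -0.449 2.982 -1.15
v -0.663 1.61 -1.981
v -0.163 2.895 -1.188
v -0.404 1.605 -2.135
v 0.096 2.889 -1.343
v -0.231 1.682 -2.37
v 0.269 2.966 -1.577
v -1.129 -1.69 -0.991
v -0.727 -1.872 -1.658
v 0.109 -2.19 -0.109
v -0.624 -1.444 -1.561
v -0.681 -1.094 -1.282
v -0.88 -0.934 -0.911
v -1.158 -1.013 -0.565
v -1.427 -1.307 -0.355
v -1.601 -1.723 -0.346
v -1.626 -2.128 -0.542
v -1.492 -2.394 -0.88
v -1.243 -2.437 -1.254
v -0.958 -2.242 -1.544
v -2.2 0.979 -0.784
v -1.745 0.273 -0.808
v -3.24 0.281 0.024
v -1.609 0.483 -0.452
v -1.632 0.825 -0.185
v -1.806 1.209 -0.079
v -2.087 1.531 -0.162
v -2.397 1.705 -0.411
v -2.655 1.684 -0.761
v -2.791 1.474 -1.116
v -2.769 1.132 -1.383
v -2.594 0.748 -1.489
v -2.314 0.426 -1.407
v -2.003 0.252 -1.157
v 1.738 0.721 0.169
v 2.386 0.654 1.086
v 0.514 -0.374 0.954
v 1.162 -0.441 1.871
v 0.649 0.527 1.615
v 1.406 1.203 1.13
v 1.494 -0.923 0.91
v 2.251 -0.247 0.425
v 2.236 -0.363 1.544
v 1.713 0.533 1.98
v 1.187 -0.253 0.06
v 0.664 0.643 0.496
v -3.196 -0.018 -3.07
v -2.263 1.025 -1.86
v -4.235 1.031 -3.172
v -3.302 2.073 -1.962
v -2.458 0.607 -4.178
v -1.525 1.649 -2.968
v -3.497 1.655 -4.28
v -2.564 2.698 -3.07
f 2 1 5
f 2 5 3
f 3 5 6
f 3 6 4
f 5 1 7
f 5 7 6
f 6 7 8
f 6 8 4
f 7 1 9
f 7 9 8
f 8 9 10
f 8 10 4
f 9 1 11
f 9 11 10
f 10 11 12
f 10 12 4
f 11 1 13
f 11 13 12
f 12 13 14
f 12 14 4
f 13 1 15
f 13 15 14
f 14 15 16
f 14 16 4
f 15 1 17
f 15 17 16
f 16 17 18
f 16 18 4
f 17 1 19
f 17 19 18
f 18 19 20
f 18 20 4
f 19 1 21
f 19 21 20
f 20 21 22
f 20 22 4
f 21 1 23
f 21 23 22
f 22 23 24
f 22 24 4
f 23 1 25
f 23 25 24
f 24 25 26
f 24 26 4
f 25 1 27
f 25 27 26
f 26 27 28
f 26 28 4
f 27 1 2
f 27 2 28
f 28 2 3
f 28 3 4
f 30 29 32
f 30 32 31
f 32 29 33
f 32 33 31
f 33 29 34
f 33 34 31
f 34 29 35
f 34 35 31
f 35 29 36
f 35 36 31
f 36 29 37
f 36 37 31
f 37 29 38
f 37 38 31
f 38 29 39
f 38 39 31
f 39 29 40
f 39 40 31
f 40 29 41
f 40 41 31
f 41 29 30
f 41 30 31
f 43 42 45
f 43 45 44
f 45 42 46
f 45 46 44
f 46 42 47
f 46 47 44
f 47 42 48
f 47 48 44
f 48 42 49
f 48 49 44
f 49 42 50
f 49 50 44
f 50 42 51
f 50 51 44
f 51 42 52
f 51 52 44
f 52 42 53
f 52 53 44
f 53 42 54
f 53 54 44
f 54 42 55
f 54 55 44
f 55 42 43
f 55 43 44
f 56 67 61
f 56 61 57
f 56 57 63
f 56 63 66
f 56 66 67
f 57 61 65
f 61 67 60
f 67 66 58
f 66 63 62
f 63 57 64
f 59 65 60
f 59 60 58
f 59 58 62
f 59 62 64
f 59 64 65
f 60 65 61
f 58 60 67
f 62 58 66
f 64 62 63
f 65 64 57
f 69 71 68
f 72 69 68
f 68 71 70
f 70 72 68
f 69 75 71
f 73 69 72
f 73 75 69
f 71 75 70
f 74 72 70
f 70 75 74
f 74 73 72
f 75 73 74



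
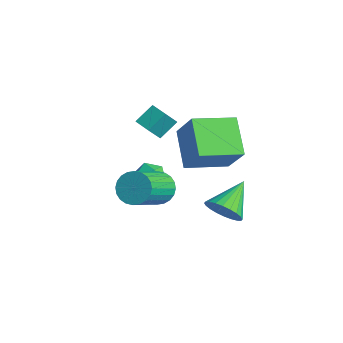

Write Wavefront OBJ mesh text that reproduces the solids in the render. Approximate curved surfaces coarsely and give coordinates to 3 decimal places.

v -1.318 1.945 -1.821
v -0.054 2.063 -0.224
v -1.039 4.023 -2.195
v 0.226 4.141 -0.599
v 0.314 1.499 -3.081
v 1.579 1.617 -1.485
v 0.594 3.577 -3.456
v 1.858 3.695 -1.859
v -0.265 0.723 -3.962
v 0.235 0.113 -4.186
v -0.635 0.027 -2.894
v -0.135 -0.583 -3.118
v 0.178 0.13 -2.86
v 0.406 0.56 -3.52
v -0.806 -0.42 -3.56
v -0.578 0.01 -4.22
v -0.1 -0.594 -3.938
v 0.509 -0.254 -3.505
v -0.909 0.394 -3.575
v -0.3 0.734 -3.142
v 1.665 -0.412 -2.875
v 2.325 -0.436 -3.442
v 3.275 -2.011 -2.271
v 2.615 -1.988 -1.705
v 2.436 -0.204 -3.22
v 3.386 -1.779 -2.049
v 2.43 -0.004 -2.946
v 3.38 -1.579 -1.775
v 2.307 0.134 -2.661
v 3.257 -1.441 -1.49
v 2.087 0.189 -2.408
v 3.036 -1.386 -1.238
v 1.802 0.152 -2.227
v 2.752 -1.423 -1.057
v 1.497 0.029 -2.145
v 2.446 -1.546 -0.974
v 1.217 -0.161 -2.173
v 2.166 -1.736 -1.003
v 1.005 -0.389 -2.309
v 1.955 -1.964 -1.138
v 0.894 -0.621 -2.531
v 1.844 -2.196 -1.36
v 0.9 -0.821 -2.805
v 1.85 -2.396 -1.634
v 1.023 -0.959 -3.09
v 1.973 -2.534 -1.919
v 1.244 -1.014 -3.342
v 2.193 -2.589 -2.172
v 1.528 -0.977 -3.523
v 2.478 -2.552 -2.353
v 1.834 -0.854 -3.606
v 2.783 -2.429 -2.435
v 2.114 -0.664 -3.577
v 3.063 -2.239 -2.407
v -2.242 0.36 -1.245
v -2.369 1.262 -0.51
v -2.492 1.048 -2.132
v -2.62 1.95 -1.397
v -1.32 0.57 -1.343
v -1.448 1.472 -0.608
v -1.571 1.258 -2.23
v -1.698 2.16 -1.495
v 3.835 1.643 -3.6
v 4.315 2.261 -4.102
v 3.065 3.037 -2.62
v 4.011 2.231 -4.298
v 3.681 2.111 -4.388
v 3.374 1.92 -4.358
v 3.137 1.687 -4.212
v 3.007 1.447 -3.973
v 3.002 1.237 -3.677
v 3.125 1.089 -3.37
v 3.356 1.025 -3.097
v 3.66 1.055 -2.901
v 3.99 1.175 -2.811
v 4.297 1.366 -2.841
v 4.534 1.599 -2.987
v 4.664 1.839 -3.226
v 4.668 2.049 -3.522
v 4.546 2.197 -3.83
f 2 4 1
f 5 2 1
f 1 4 3
f 3 5 1
f 2 8 4
f 6 2 5
f 6 8 2
f 4 8 3
f 7 5 3
f 3 8 7
f 7 6 5
f 8 6 7
f 9 20 14
f 9 14 10
f 9 10 16
f 9 16 19
f 9 19 20
f 10 14 18
f 14 20 13
f 20 19 11
f 19 16 15
f 16 10 17
f 12 18 13
f 12 13 11
f 12 11 15
f 12 15 17
f 12 17 18
f 13 18 14
f 11 13 20
f 15 11 19
f 17 15 16
f 18 17 10
f 22 21 25
f 22 25 23
f 23 25 26
f 23 26 24
f 25 21 27
f 25 27 26
f 26 27 28
f 26 28 24
f 27 21 29
f 27 29 28
f 28 29 30
f 28 30 24
f 29 21 31
f 29 31 30
f 30 31 32
f 30 32 24
f 31 21 33
f 31 33 32
f 32 33 34
f 32 34 24
f 33 21 35
f 33 35 34
f 34 35 36
f 34 36 24
f 35 21 37
f 35 37 36
f 36 37 38
f 36 38 24
f 37 21 39
f 37 39 38
f 38 39 40
f 38 40 24
f 39 21 41
f 39 41 40
f 40 41 42
f 40 42 24
f 41 21 43
f 41 43 42
f 42 43 44
f 42 44 24
f 43 21 45
f 43 45 44
f 44 45 46
f 44 46 24
f 45 21 47
f 45 47 46
f 46 47 48
f 46 48 24
f 47 21 49
f 47 49 48
f 48 49 50
f 48 50 24
f 49 21 51
f 49 51 50
f 50 51 52
f 50 52 24
f 51 21 53
f 51 53 52
f 52 53 54
f 52 54 24
f 53 21 22
f 53 22 54
f 54 22 23
f 54 23 24
f 56 58 55
f 59 56 55
f 55 58 57
f 57 59 55
f 56 62 58
f 60 56 59
f 60 62 56
f 58 62 57
f 61 59 57
f 57 62 61
f 61 60 59
f 62 60 61
f 64 63 66
f 64 66 65
f 66 63 67
f 66 67 65
f 67 63 68
f 67 68 65
f 68 63 69
f 68 69 65
f 69 63 70
f 69 70 65
f 70 63 71
f 70 71 65
f 71 63 72
f 71 72 65
f 72 63 73
f 72 73 65
f 73 63 74
f 73 74 65
f 74 63 75
f 74 75 65
f 75 63 76
f 75 76 65
f 76 63 77
f 76 77 65
f 77 63 78
f 77 78 65
f 78 63 79
f 78 79 65
f 79 63 80
f 79 80 65
f 80 63 64
f 80 64 65



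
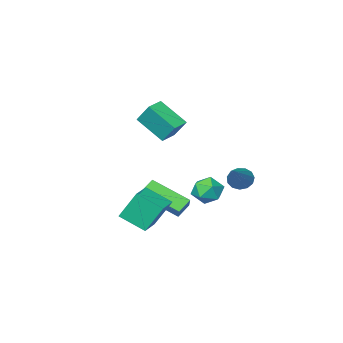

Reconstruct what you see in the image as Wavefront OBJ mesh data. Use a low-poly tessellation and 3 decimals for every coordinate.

v -3.216 0.046 -1.211
v -2.732 -0.236 -1.451
v -1.964 1.174 -0.009
v -2.79 0.039 -1.648
v -2.984 0.317 -1.706
v -3.252 0.509 -1.607
v -3.508 0.554 -1.383
v -3.672 0.438 -1.104
v -3.691 0.197 -0.859
v -3.559 -0.091 -0.726
v -3.318 -0.336 -0.747
v -3.046 -0.459 -0.915
v -2.827 -0.422 -1.178
v 1.334 0.317 -2.666
v 0.763 0.806 -1.322
v 2.24 1.03 -2.54
v 1.669 1.518 -1.196
v 2.011 -0.658 -2.024
v 1.44 -0.17 -0.68
v 2.917 0.054 -1.898
v 2.346 0.543 -0.554
v -1.931 -2.016 -3.303
v -0.951 -3.518 -2.395
v -1.556 -1.369 -2.638
v -0.576 -2.871 -1.73
v -1.284 -1.889 -3.79
v -0.304 -3.391 -2.882
v -0.909 -1.242 -3.125
v 0.071 -2.744 -2.217
v -3.373 -2.328 -2.63
v -2.849 -2.531 -3.242
v -4.191 -3.329 -2.998
v -3.667 -3.532 -3.61
v -3.449 -3.656 -2.818
v -2.943 -3.037 -2.591
v -4.097 -2.823 -3.649
v -3.591 -2.204 -3.422
v -3.296 -2.837 -3.872
v -2.896 -3.352 -3.358
v -4.144 -2.508 -2.882
v -3.744 -3.023 -2.368
v -0.897 -1.613 1.358
v -0.358 -2.8 2.336
v -1.074 -0.92 2.296
v -0.535 -2.107 3.275
v -0.105 -1.313 1.285
v 0.434 -2.5 2.264
v -0.282 -0.62 2.224
v 0.257 -1.807 3.202
f 2 1 4
f 2 4 3
f 4 1 5
f 4 5 3
f 5 1 6
f 5 6 3
f 6 1 7
f 6 7 3
f 7 1 8
f 7 8 3
f 8 1 9
f 8 9 3
f 9 1 10
f 9 10 3
f 10 1 11
f 10 11 3
f 11 1 12
f 11 12 3
f 12 1 13
f 12 13 3
f 13 1 2
f 13 2 3
f 15 17 14
f 18 15 14
f 14 17 16
f 16 18 14
f 15 21 17
f 19 15 18
f 19 21 15
f 17 21 16
f 20 18 16
f 16 21 20
f 20 19 18
f 21 19 20
f 23 25 22
f 26 23 22
f 22 25 24
f 24 26 22
f 23 29 25
f 27 23 26
f 27 29 23
f 25 29 24
f 28 26 24
f 24 29 28
f 28 27 26
f 29 27 28
f 30 41 35
f 30 35 31
f 30 31 37
f 30 37 40
f 30 40 41
f 31 35 39
f 35 41 34
f 41 40 32
f 40 37 36
f 37 31 38
f 33 39 34
f 33 34 32
f 33 32 36
f 33 36 38
f 33 38 39
f 34 39 35
f 32 34 41
f 36 32 40
f 38 36 37
f 39 38 31
f 43 45 42
f 46 43 42
f 42 45 44
f 44 46 42
f 43 49 45
f 47 43 46
f 47 49 43
f 45 49 44
f 48 46 44
f 44 49 48
f 48 47 46
f 49 47 48



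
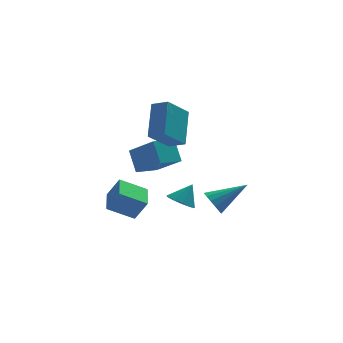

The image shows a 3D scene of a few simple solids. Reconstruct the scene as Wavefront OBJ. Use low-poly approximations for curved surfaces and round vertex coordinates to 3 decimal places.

v -3.589 -0.631 -0.288
v -3.039 -0.865 0.742
v -3.355 0.727 -0.105
v -2.806 0.493 0.925
v -2.334 -0.753 -0.985
v -1.785 -0.987 0.045
v -2.101 0.605 -0.802
v -1.551 0.371 0.228
v -0.615 1.148 3.308
v -0.181 2.575 4.699
v -1.29 1.677 2.975
v -0.856 3.105 4.366
v 0.496 1.875 2.214
v 0.93 3.303 3.605
v -0.179 2.405 1.881
v 0.255 3.832 3.272
v -1.64 2.911 0.066
v -1.822 3.718 1.107
v -0.548 3.486 -0.188
v -0.73 4.292 0.853
v -0.71 1.648 1.207
v -0.892 2.454 2.248
v 0.382 2.222 0.953
v 0.2 3.029 1.994
v 1.933 2.529 -2.188
v 2.269 2.755 -2.82
v 3.647 2.711 -1.212
v 2.14 3.08 -2.653
v 1.955 3.259 -2.362
v 1.764 3.241 -2.024
v 1.619 3.033 -1.73
v 1.558 2.69 -1.559
v 1.598 2.304 -1.557
v 1.727 1.978 -1.723
v 1.912 1.8 -2.015
v 2.103 1.817 -2.352
v 2.248 2.025 -2.646
v 2.309 2.368 -2.817
v 0.635 3.712 -2.592
v 1.29 3.733 -3.016
v 1.265 3.988 -1.608
v 1.097 4.175 -3.017
v 0.728 4.44 -2.856
v 0.324 4.427 -2.594
v 0.039 4.141 -2.331
v -0.019 3.691 -2.168
v 0.174 3.249 -2.167
v 0.543 2.984 -2.328
v 0.947 2.997 -2.59
v 1.232 3.283 -2.853
f 2 4 1
f 5 2 1
f 1 4 3
f 3 5 1
f 2 8 4
f 6 2 5
f 6 8 2
f 4 8 3
f 7 5 3
f 3 8 7
f 7 6 5
f 8 6 7
f 10 12 9
f 13 10 9
f 9 12 11
f 11 13 9
f 10 16 12
f 14 10 13
f 14 16 10
f 12 16 11
f 15 13 11
f 11 16 15
f 15 14 13
f 16 14 15
f 18 20 17
f 21 18 17
f 17 20 19
f 19 21 17
f 18 24 20
f 22 18 21
f 22 24 18
f 20 24 19
f 23 21 19
f 19 24 23
f 23 22 21
f 24 22 23
f 26 25 28
f 26 28 27
f 28 25 29
f 28 29 27
f 29 25 30
f 29 30 27
f 30 25 31
f 30 31 27
f 31 25 32
f 31 32 27
f 32 25 33
f 32 33 27
f 33 25 34
f 33 34 27
f 34 25 35
f 34 35 27
f 35 25 36
f 35 36 27
f 36 25 37
f 36 37 27
f 37 25 38
f 37 38 27
f 38 25 26
f 38 26 27
f 40 39 42
f 40 42 41
f 42 39 43
f 42 43 41
f 43 39 44
f 43 44 41
f 44 39 45
f 44 45 41
f 45 39 46
f 45 46 41
f 46 39 47
f 46 47 41
f 47 39 48
f 47 48 41
f 48 39 49
f 48 49 41
f 49 39 50
f 49 50 41
f 50 39 40
f 50 40 41



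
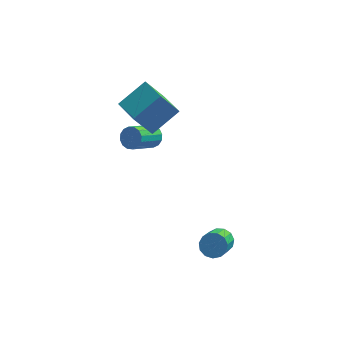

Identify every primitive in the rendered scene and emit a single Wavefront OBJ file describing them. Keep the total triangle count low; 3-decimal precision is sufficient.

v 1.289 -2.67 -4.535
v 1.69 -3.117 -4.951
v 1.412 -4.456 -3.781
v 1.011 -4.01 -3.365
v 1.951 -2.94 -4.686
v 1.672 -4.279 -3.516
v 2.001 -2.677 -4.373
v 1.723 -4.017 -3.204
v 1.826 -2.412 -4.112
v 1.547 -3.752 -2.942
v 1.48 -2.23 -3.985
v 1.201 -3.569 -2.815
v 1.073 -2.187 -4.032
v 0.795 -3.526 -2.863
v 0.736 -2.297 -4.239
v 0.457 -3.637 -3.07
v 0.574 -2.526 -4.54
v 0.295 -3.866 -3.371
v 0.639 -2.801 -4.839
v 0.36 -4.14 -3.67
v 0.91 -3.034 -5.042
v 0.632 -4.374 -3.872
v 1.302 -3.152 -5.083
v 1.024 -4.491 -3.914
v -3.26 0.306 2.379
v -1.967 1.297 3.357
v -4.149 1.7 2.143
v -2.856 2.691 3.12
v -2.344 0.629 0.84
v -1.051 1.62 1.817
v -3.233 2.023 0.603
v -1.94 3.014 1.581
v -2.627 3.278 -2.243
v -2.057 2.9 -2.15
v -3.023 1.705 -1.084
v -3.593 2.082 -1.177
v -2.056 3.137 -1.883
v -3.021 1.942 -0.817
v -2.207 3.412 -1.712
v -3.173 2.216 -0.646
v -2.471 3.651 -1.684
v -3.437 2.455 -0.618
v -2.777 3.789 -1.805
v -3.743 2.594 -0.739
v -3.043 3.791 -2.044
v -4.008 2.596 -0.978
v -3.197 3.655 -2.336
v -4.163 2.46 -1.27
v -3.199 3.418 -2.603
v -4.164 2.223 -1.537
v -3.047 3.144 -2.774
v -4.013 1.948 -1.708
v -2.783 2.905 -2.802
v -3.749 1.709 -1.736
v -2.477 2.766 -2.681
v -3.443 1.571 -1.615
v -2.212 2.764 -2.442
v -3.177 1.569 -1.376
f 2 1 5
f 2 5 3
f 3 5 6
f 3 6 4
f 5 1 7
f 5 7 6
f 6 7 8
f 6 8 4
f 7 1 9
f 7 9 8
f 8 9 10
f 8 10 4
f 9 1 11
f 9 11 10
f 10 11 12
f 10 12 4
f 11 1 13
f 11 13 12
f 12 13 14
f 12 14 4
f 13 1 15
f 13 15 14
f 14 15 16
f 14 16 4
f 15 1 17
f 15 17 16
f 16 17 18
f 16 18 4
f 17 1 19
f 17 19 18
f 18 19 20
f 18 20 4
f 19 1 21
f 19 21 20
f 20 21 22
f 20 22 4
f 21 1 23
f 21 23 22
f 22 23 24
f 22 24 4
f 23 1 2
f 23 2 24
f 24 2 3
f 24 3 4
f 26 28 25
f 29 26 25
f 25 28 27
f 27 29 25
f 26 32 28
f 30 26 29
f 30 32 26
f 28 32 27
f 31 29 27
f 27 32 31
f 31 30 29
f 32 30 31
f 34 33 37
f 34 37 35
f 35 37 38
f 35 38 36
f 37 33 39
f 37 39 38
f 38 39 40
f 38 40 36
f 39 33 41
f 39 41 40
f 40 41 42
f 40 42 36
f 41 33 43
f 41 43 42
f 42 43 44
f 42 44 36
f 43 33 45
f 43 45 44
f 44 45 46
f 44 46 36
f 45 33 47
f 45 47 46
f 46 47 48
f 46 48 36
f 47 33 49
f 47 49 48
f 48 49 50
f 48 50 36
f 49 33 51
f 49 51 50
f 50 51 52
f 50 52 36
f 51 33 53
f 51 53 52
f 52 53 54
f 52 54 36
f 53 33 55
f 53 55 54
f 54 55 56
f 54 56 36
f 55 33 57
f 55 57 56
f 56 57 58
f 56 58 36
f 57 33 34
f 57 34 58
f 58 34 35
f 58 35 36

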